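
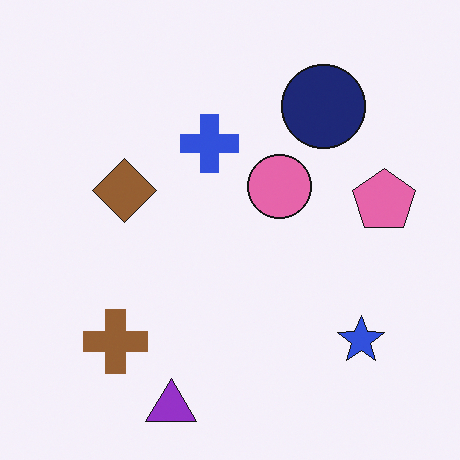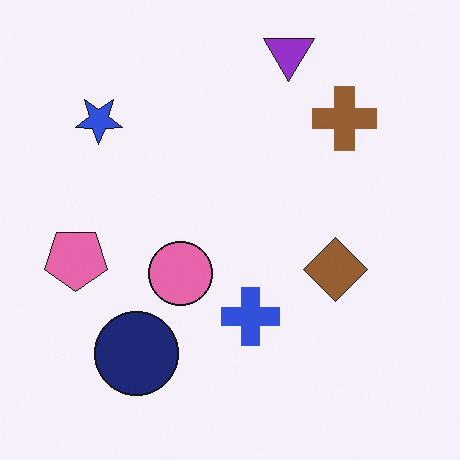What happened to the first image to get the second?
This is the original image rotated 180°.

The purple triangle sits in the bottom of the first image and the top of the second — consistent with a whole-image 180° rotation.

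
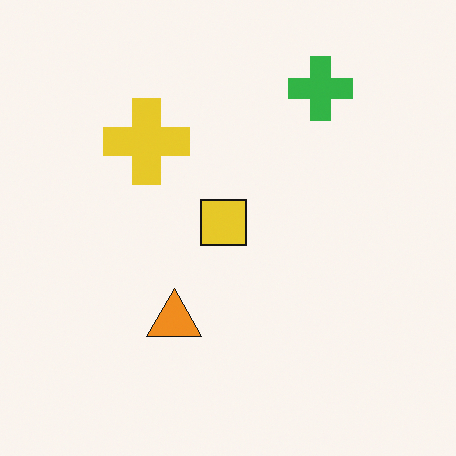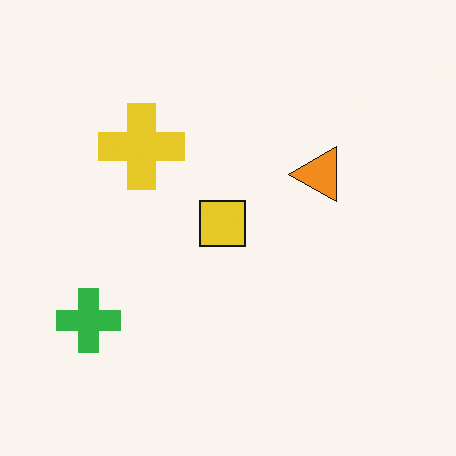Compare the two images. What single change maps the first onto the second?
Transposed (reflected across the top-left ↔ bottom-right diagonal).

Shapes have swapped their row and column positions — what was in the top-right is now in the bottom-left — a diagonal reflection.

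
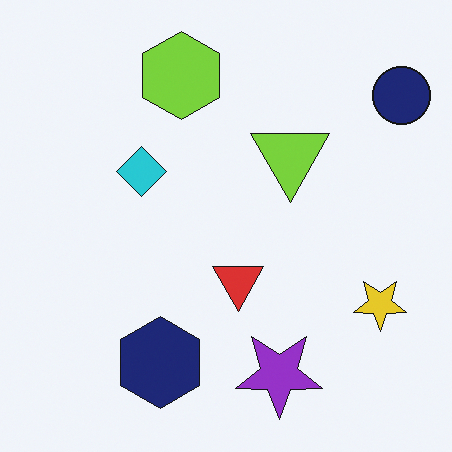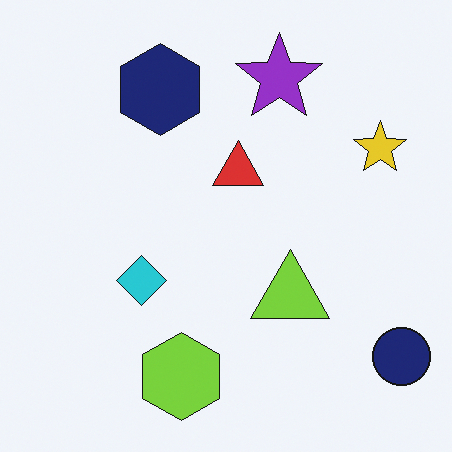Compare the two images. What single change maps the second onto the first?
This is the original image flipped vertically (top ↔ bottom).

The lime hexagon is in the bottom of the second image and the top of the first — shapes on opposite sides of the horizontal midline have swapped in a mirror flip.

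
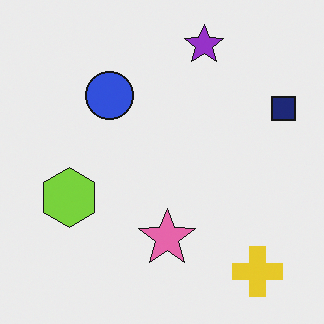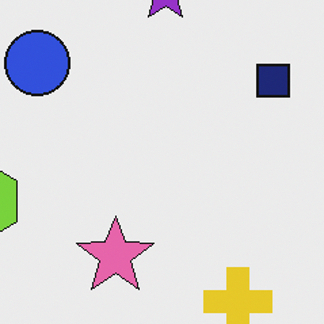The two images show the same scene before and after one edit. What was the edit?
Cropped to a modestly smaller region and rescaled.

The visible shapes are larger and the field of view is narrower; shapes near the original edges may be partly or wholly outside the frame — a crop-and-rescale.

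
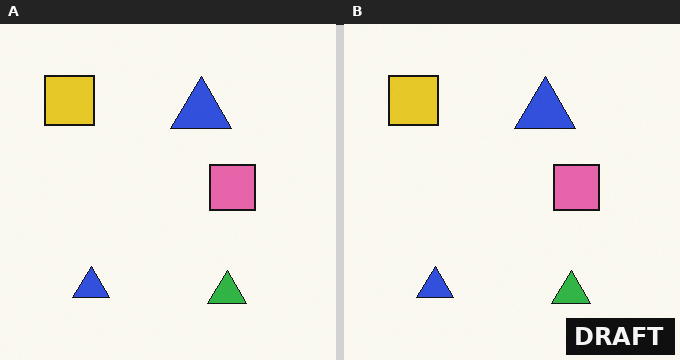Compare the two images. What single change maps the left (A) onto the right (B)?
The transformation is: watermarked with the text "DRAFT" in the lower-right corner.

A dark label reading "DRAFT" appears in the lower-right corner.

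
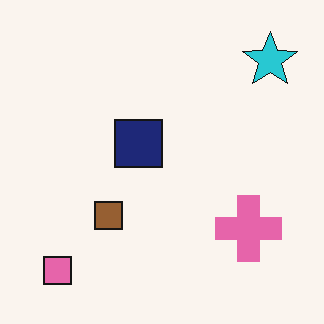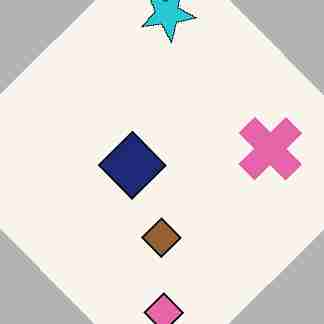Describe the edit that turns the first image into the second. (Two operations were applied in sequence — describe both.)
The second image is the first rotated counter-clockwise by a large amount — several tens of degrees, then degraded with heavy JPEG compression.

Every shape is tilted by the same angle and the image corners show triangular fill wedges — a whole-image rotation by a non-right angle. Blocky 8×8 compression artifacts appear around shape edges and the flat background shows ringing — characteristic JPEG degradation.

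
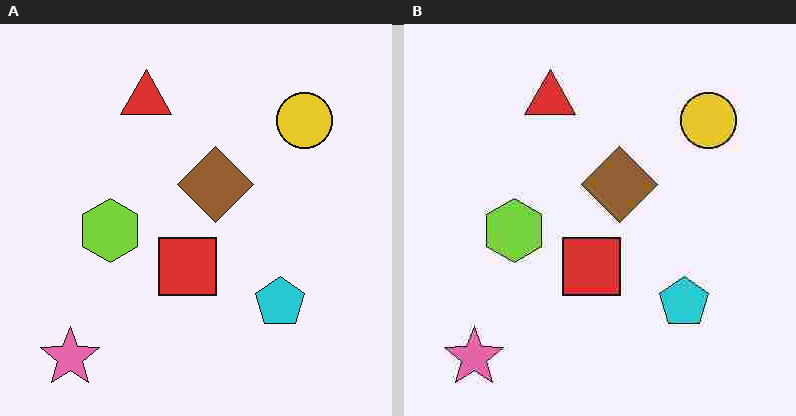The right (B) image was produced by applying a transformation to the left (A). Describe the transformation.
It was degraded with heavy JPEG compression.

Blocky 8×8 compression artifacts appear around shape edges and the flat background shows ringing — characteristic JPEG degradation.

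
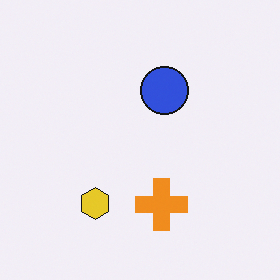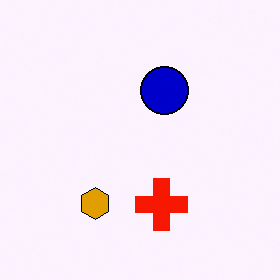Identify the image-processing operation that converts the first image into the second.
The image was given much higher contrast.

Tones are pushed away from mid-grey across the whole image — a global contrast change.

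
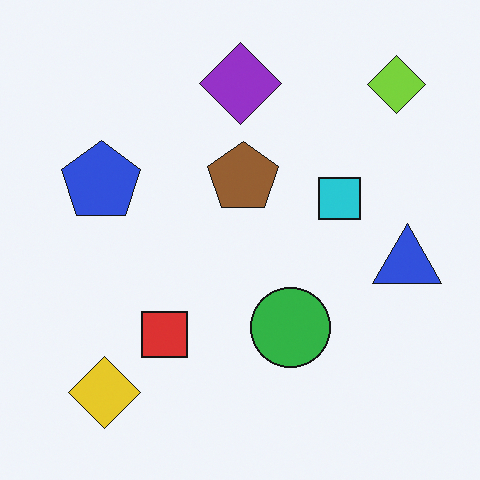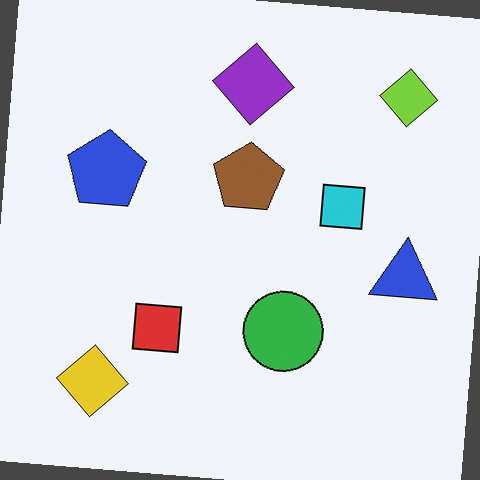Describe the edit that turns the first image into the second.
The transformation is: rotated clockwise by a few degrees.

Every shape is tilted by the same angle and the image corners show triangular fill wedges — a whole-image rotation by a non-right angle.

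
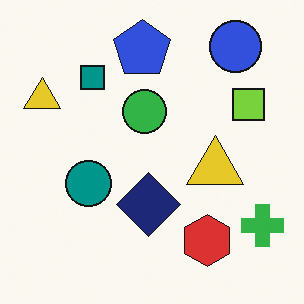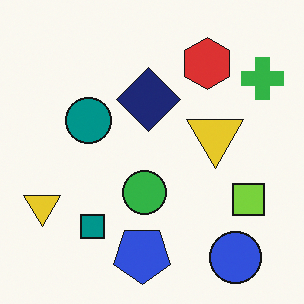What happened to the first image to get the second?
This is the original image flipped vertically (top ↔ bottom).

The blue circle is in the top-right of the first image and the bottom-right of the second — shapes on opposite sides of the horizontal midline have swapped in a mirror flip.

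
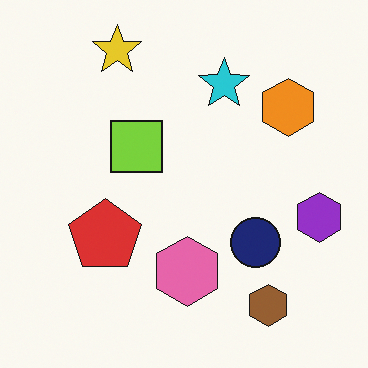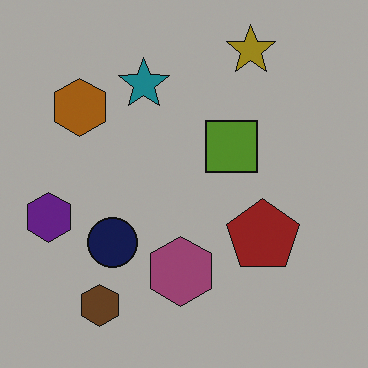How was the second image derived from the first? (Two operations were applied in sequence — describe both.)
The second image is the first darkened a lot, then flipped horizontally (left ↔ right).

Every pixel — background and shapes alike — is uniformly darkened. The purple hexagon is in the right of the first image and the left of the second — shapes on opposite sides of the vertical midline have swapped in a mirror flip.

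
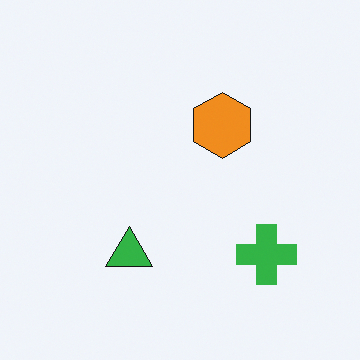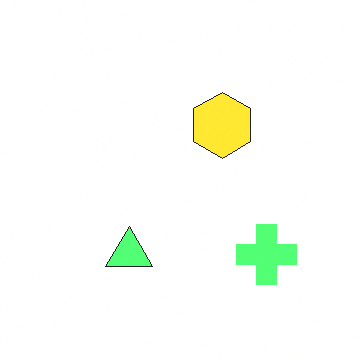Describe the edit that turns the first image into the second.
This is the original image noticeably brightened.

Every pixel — background and shapes alike — is uniformly brightened.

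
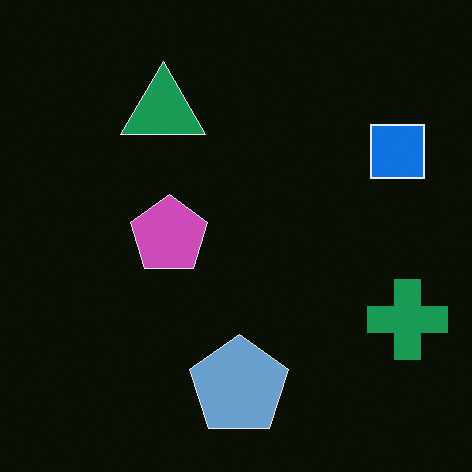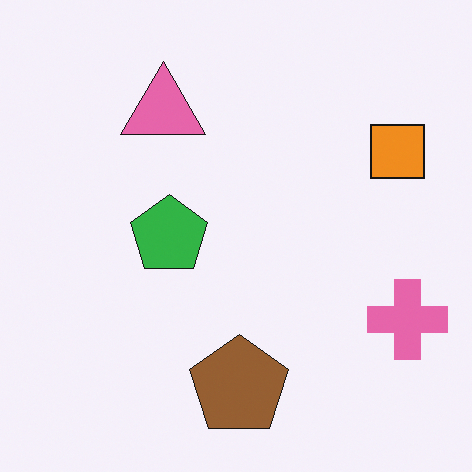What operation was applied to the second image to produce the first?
It was color-inverted (negative).

The light background has become dark and every shape's color is its complement — a photographic negative.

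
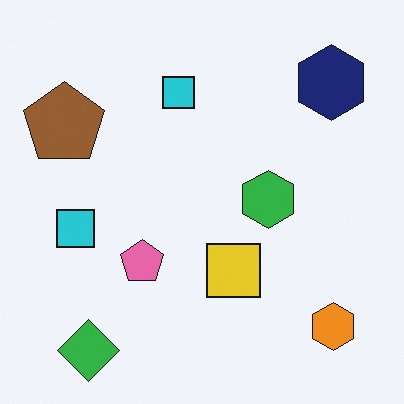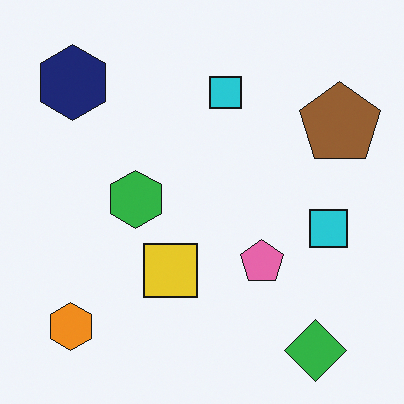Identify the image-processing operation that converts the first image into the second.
This is the original image flipped horizontally (left ↔ right).

The brown pentagon is in the top-left of the first image and the top-right of the second — shapes on opposite sides of the vertical midline have swapped in a mirror flip.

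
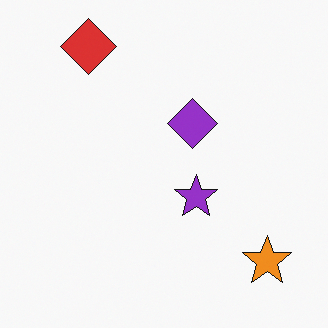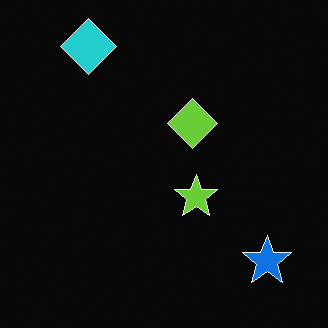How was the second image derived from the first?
Color-inverted (negative).

The light background has become dark and every shape's color is its complement — a photographic negative.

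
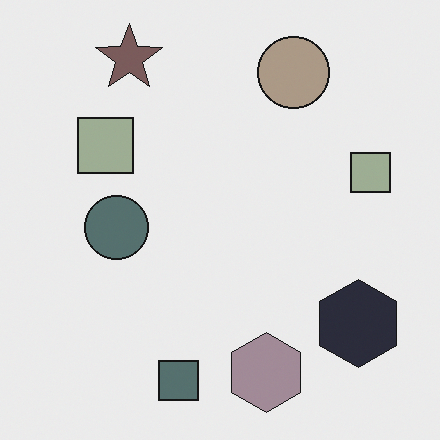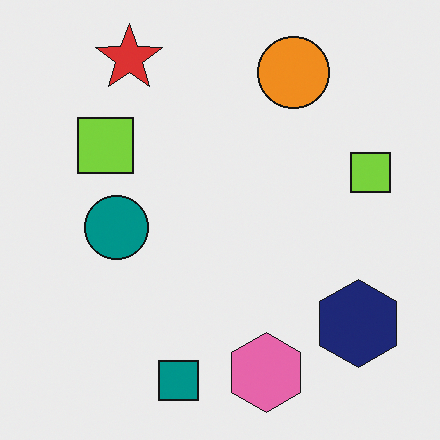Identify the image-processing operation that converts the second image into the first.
Heavily desaturated.

All colors are more muted and greyish — a global saturation change.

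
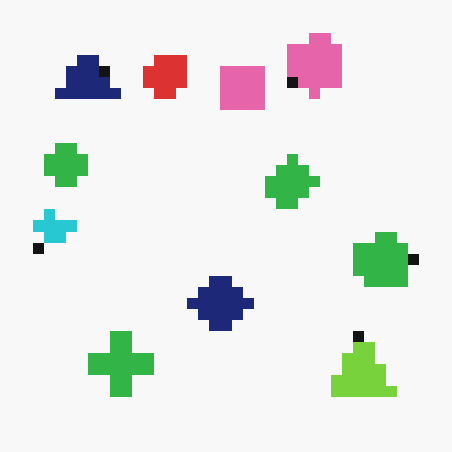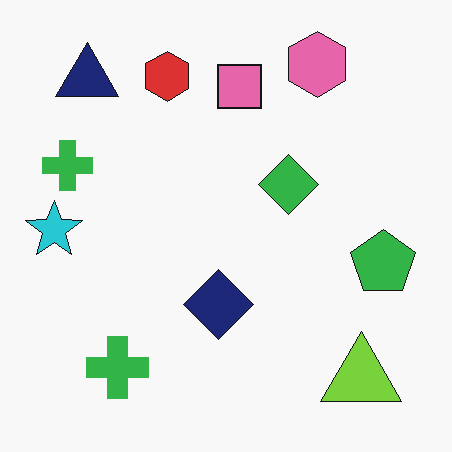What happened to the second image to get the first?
The transformation is: heavily pixelated into large blocks.

Shapes are reduced to large square blocks; fine edges and outlines are lost — a downscale-then-upscale (mosaic) effect.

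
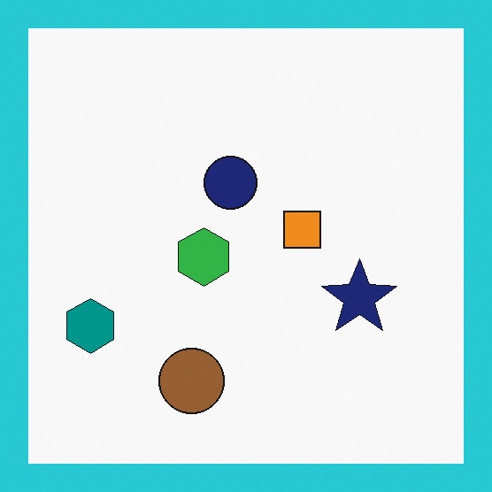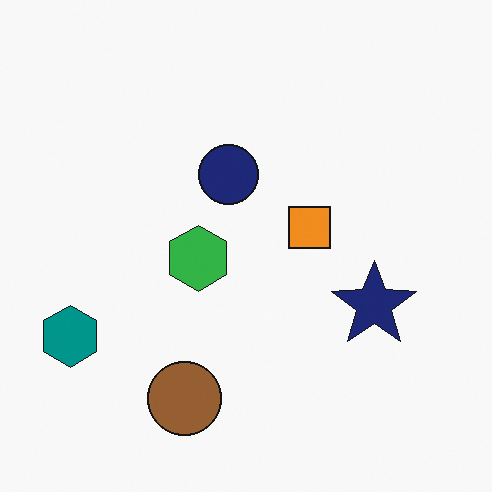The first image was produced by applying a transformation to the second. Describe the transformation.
The first image is the second framed with a cyan border.

A solid cyan frame runs around the edge of the first image, with the content slightly shrunk inside it.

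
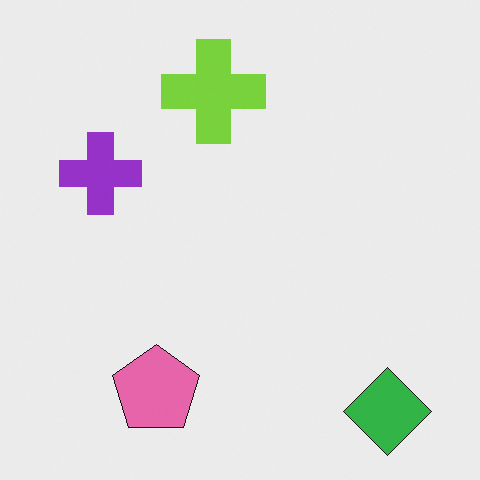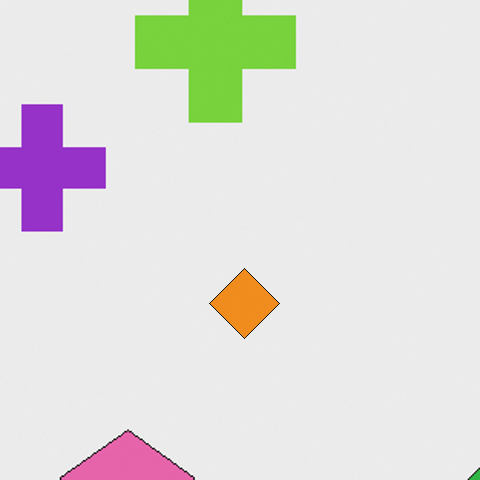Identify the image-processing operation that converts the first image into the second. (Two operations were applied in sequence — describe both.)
It was cropped to a modestly smaller region and rescaled, then overlaid with an additional orange diamond.

The visible shapes are larger and the field of view is narrower; shapes near the original edges may be partly or wholly outside the frame — a crop-and-rescale. An orange diamond appears in the second image that is absent from the first.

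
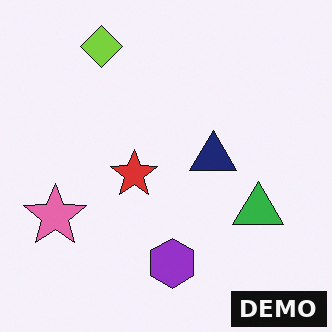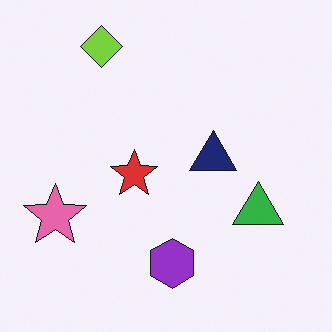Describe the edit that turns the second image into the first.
The image was watermarked with the text "DEMO" in the lower-right corner.

A dark label reading "DEMO" appears in the lower-right corner.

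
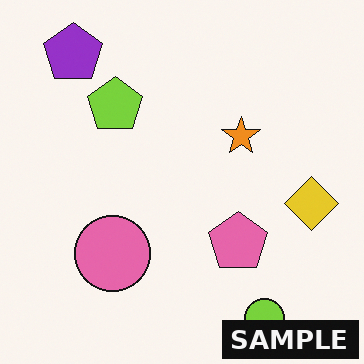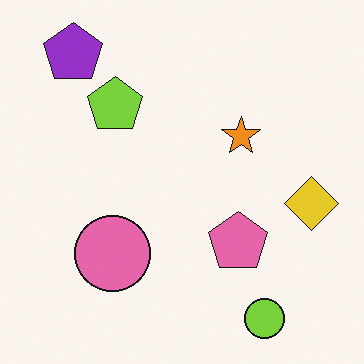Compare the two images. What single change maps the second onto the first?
The first image is the second watermarked with the text "SAMPLE" in the lower-right corner.

A dark label reading "SAMPLE" appears in the lower-right corner.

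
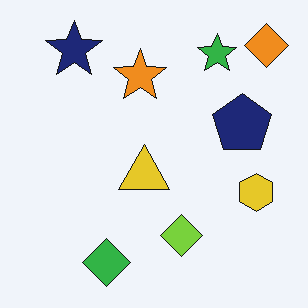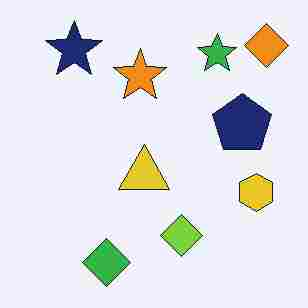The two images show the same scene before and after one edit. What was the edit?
This is the original image degraded with heavy JPEG compression.

Blocky 8×8 compression artifacts appear around shape edges and the flat background shows ringing — characteristic JPEG degradation.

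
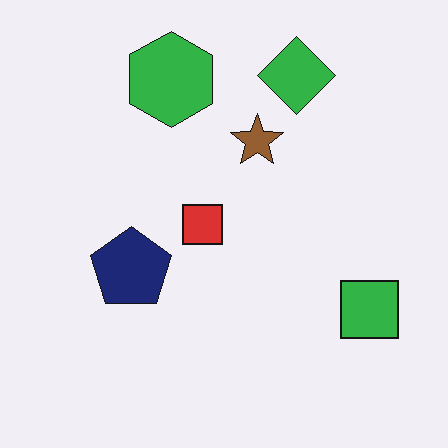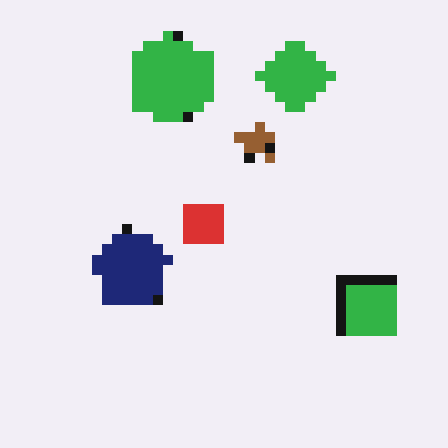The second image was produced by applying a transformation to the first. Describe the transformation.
The image was heavily pixelated into large blocks.

Shapes are reduced to large square blocks; fine edges and outlines are lost — a downscale-then-upscale (mosaic) effect.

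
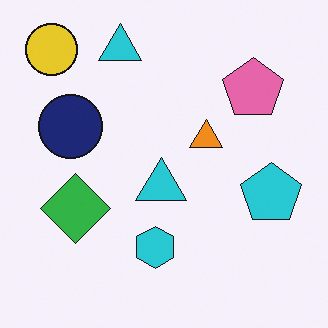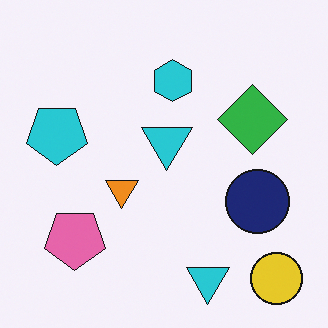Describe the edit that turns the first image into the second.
The transformation is: rotated 180°.

The yellow circle sits in the top-left of the first image and the bottom-right of the second — consistent with a whole-image 180° rotation.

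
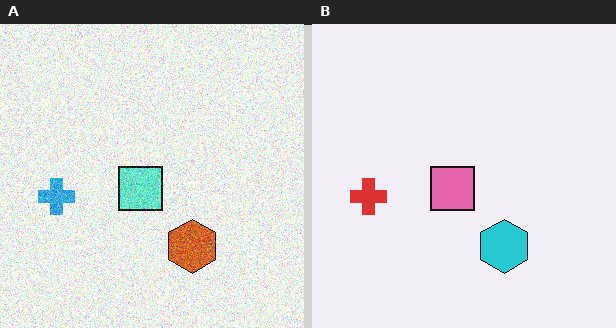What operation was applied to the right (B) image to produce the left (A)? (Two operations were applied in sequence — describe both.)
This is the original image hue-shifted by a large amount, then degraded with heavy additive noise.

Every shape's color has rotated by the same amount around the hue wheel — a uniform hue shift. Random speckle covers the whole image, including the flat background.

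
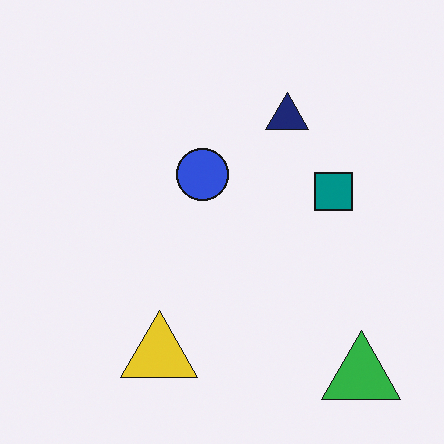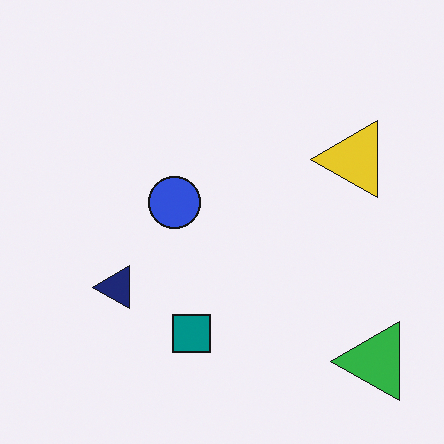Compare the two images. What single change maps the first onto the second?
This is the original image transposed (reflected across the top-left ↔ bottom-right diagonal).

Shapes have swapped their row and column positions — what was in the top-right is now in the bottom-left — a diagonal reflection.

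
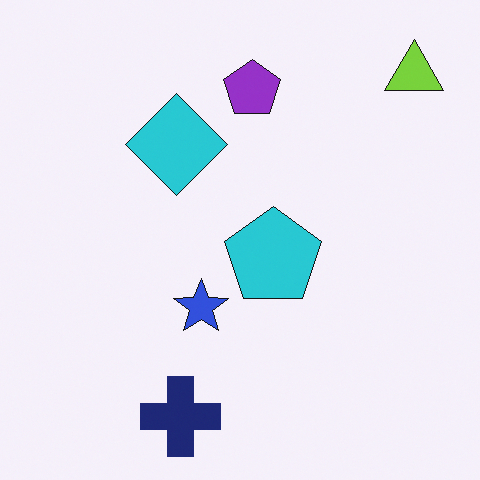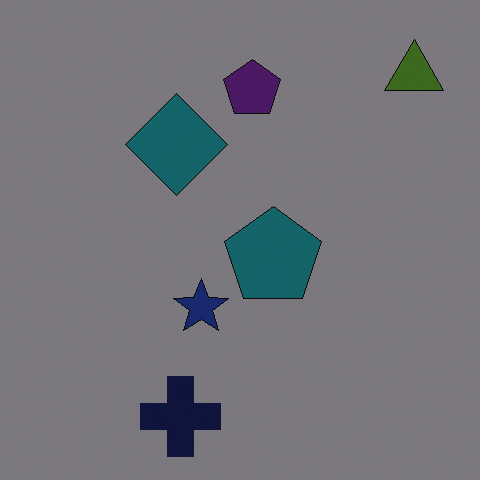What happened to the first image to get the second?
The image was substantially darkened.

Every pixel — background and shapes alike — is uniformly darkened.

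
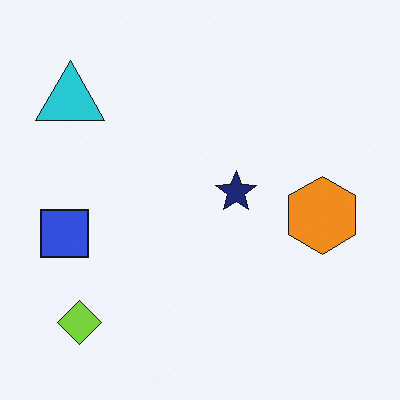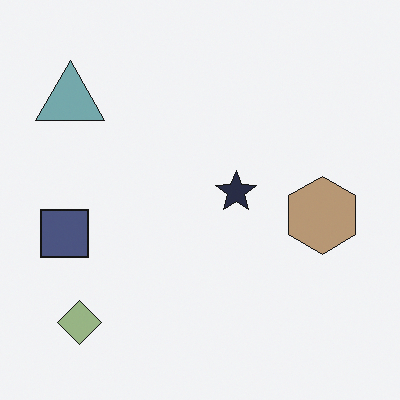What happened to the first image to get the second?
This is the original image heavily desaturated.

All colors are more muted and greyish — a global saturation change.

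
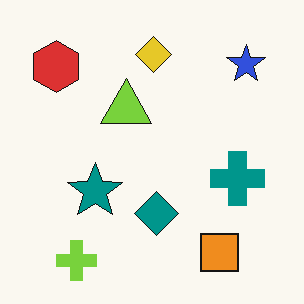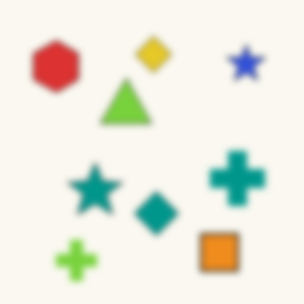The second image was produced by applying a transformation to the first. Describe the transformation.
The second image is the first noticeably gaussian-blurred.

Shape edges and outlines are uniformly softened across the whole image.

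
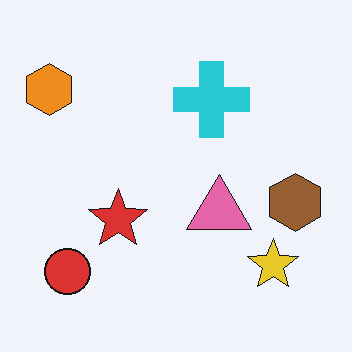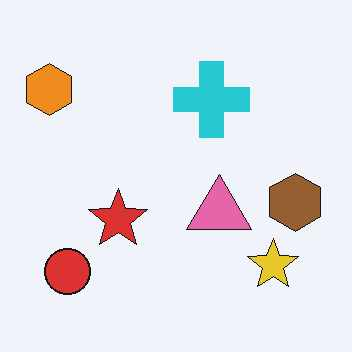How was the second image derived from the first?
This is the original image given moderate JPEG compression.

Blocky 8×8 compression artifacts appear around shape edges and the flat background shows ringing — characteristic JPEG degradation.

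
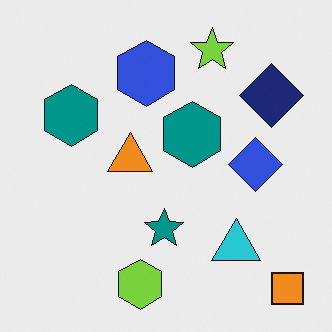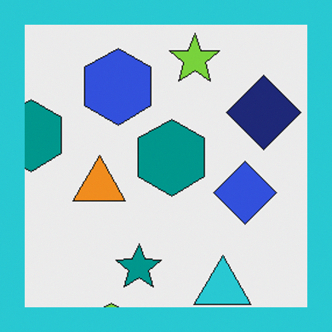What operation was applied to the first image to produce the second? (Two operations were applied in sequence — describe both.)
It was cropped slightly and scaled back up, then framed with a cyan border.

The visible shapes are larger and the field of view is narrower; shapes near the original edges may be partly or wholly outside the frame — a crop-and-rescale. A solid cyan frame runs around the edge of the second image, with the content slightly shrunk inside it.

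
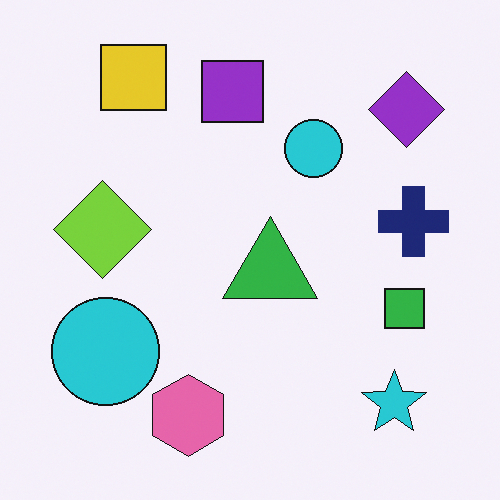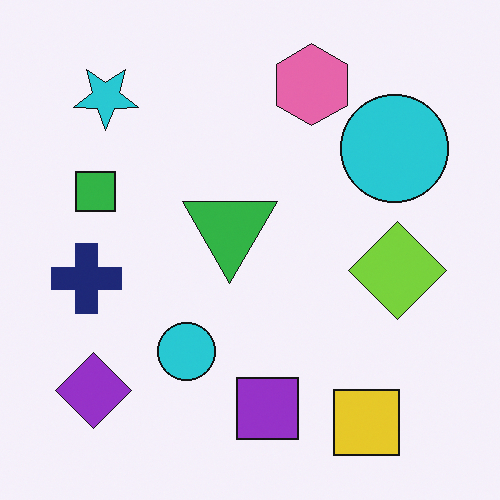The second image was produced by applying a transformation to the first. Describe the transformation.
The image was rotated 180°.

The purple diamond sits in the top-right of the first image and the bottom-left of the second — consistent with a whole-image 180° rotation.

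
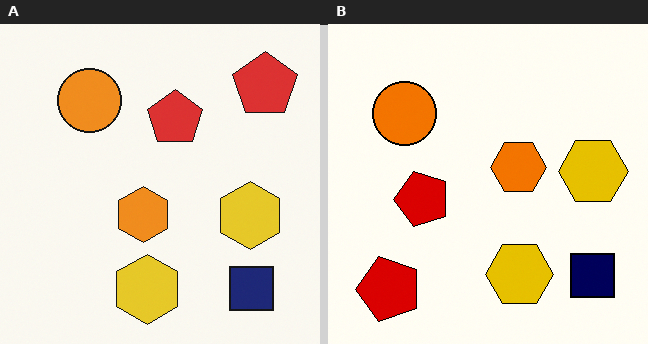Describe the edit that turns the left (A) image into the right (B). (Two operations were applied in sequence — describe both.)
The transformation is: given slightly increased contrast, then transposed (reflected across the top-left ↔ bottom-right diagonal).

Tones are pushed away from mid-grey across the whole image — a global contrast change. Shapes have swapped their row and column positions — what was in the top-right is now in the bottom-left — a diagonal reflection.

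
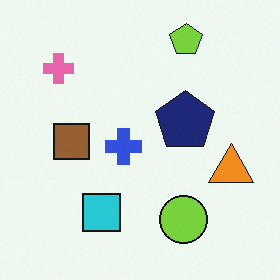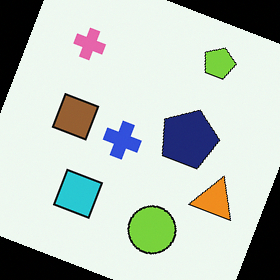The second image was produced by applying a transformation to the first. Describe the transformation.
The second image is the first rotated clockwise by a clearly visible amount.

Every shape is tilted by the same angle and the image corners show triangular fill wedges — a whole-image rotation by a non-right angle.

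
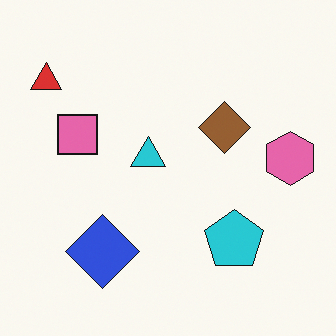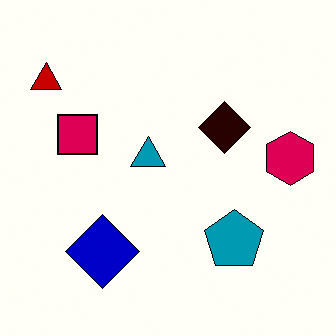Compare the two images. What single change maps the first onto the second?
Boosted in contrast.

Tones are pushed away from mid-grey across the whole image — a global contrast change.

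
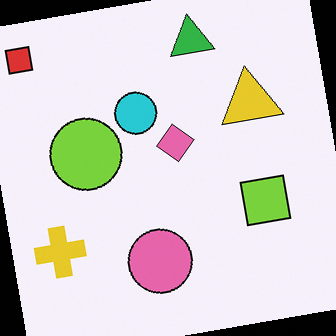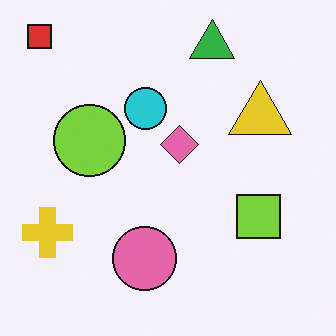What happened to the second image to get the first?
This is the original image rotated counter-clockwise by a slight angle.

Every shape is tilted by the same angle and the image corners show triangular fill wedges — a whole-image rotation by a non-right angle.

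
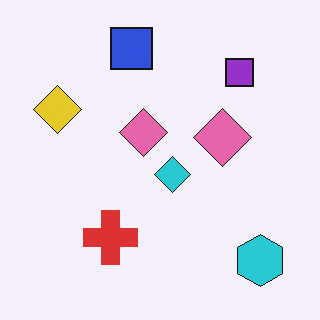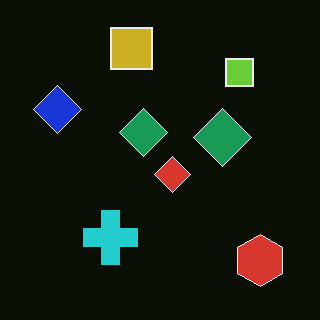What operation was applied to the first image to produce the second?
The second image is the first color-inverted (negative).

The light background has become dark and every shape's color is its complement — a photographic negative.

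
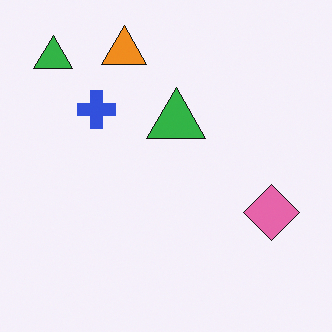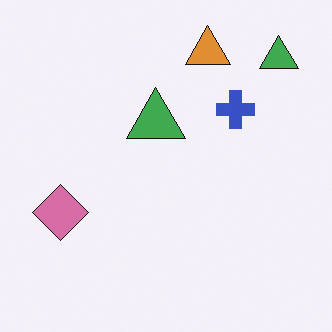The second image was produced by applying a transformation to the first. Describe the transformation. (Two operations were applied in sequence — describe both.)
The transformation is: flipped horizontally (left ↔ right), then slightly desaturated.

The pink diamond is in the right of the first image and the left of the second — shapes on opposite sides of the vertical midline have swapped in a mirror flip. All colors are more muted and greyish — a global saturation change.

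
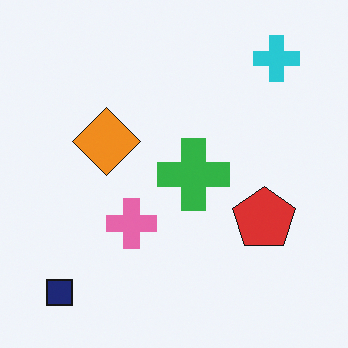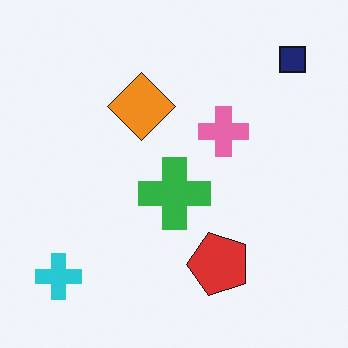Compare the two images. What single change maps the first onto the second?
The transformation is: transposed (reflected across the top-left ↔ bottom-right diagonal).

Shapes have swapped their row and column positions — what was in the top-right is now in the bottom-left — a diagonal reflection.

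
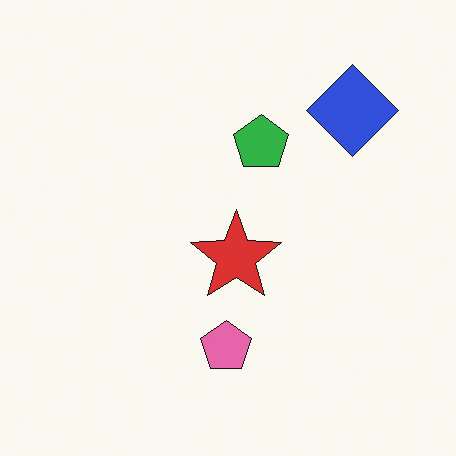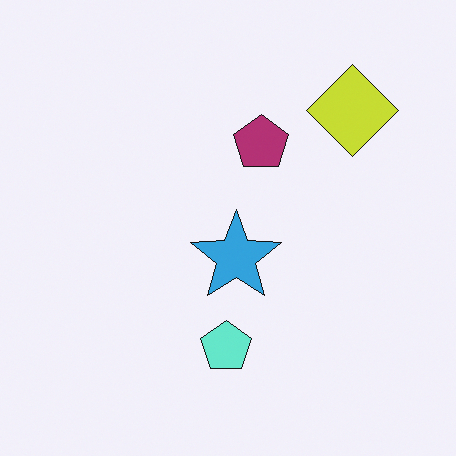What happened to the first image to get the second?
This is the original image hue-shifted through roughly half the color wheel.

Every shape's color has rotated by the same amount around the hue wheel — a uniform hue shift.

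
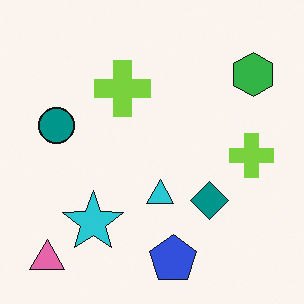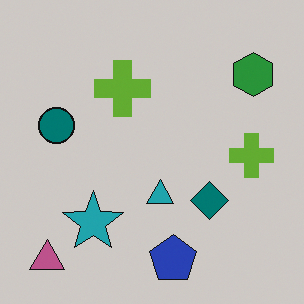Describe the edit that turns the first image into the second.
The image was slightly darkened.

Every pixel — background and shapes alike — is uniformly darkened.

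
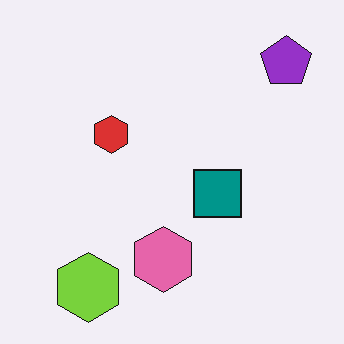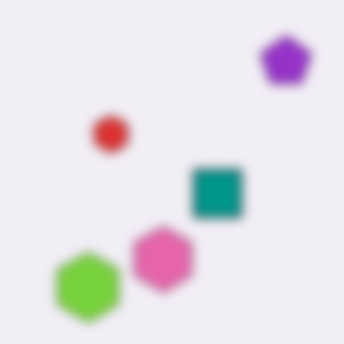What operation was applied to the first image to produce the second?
The image was heavily blurred.

Shape edges and outlines are uniformly softened across the whole image.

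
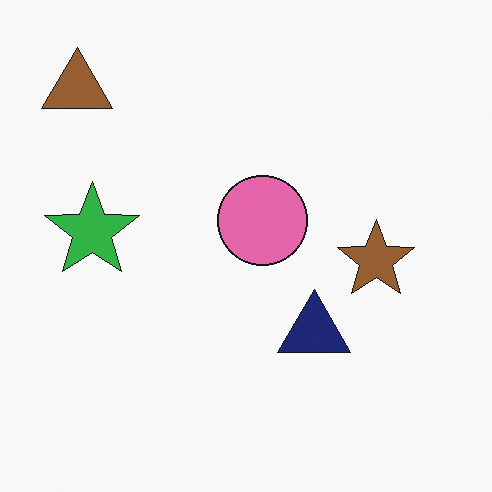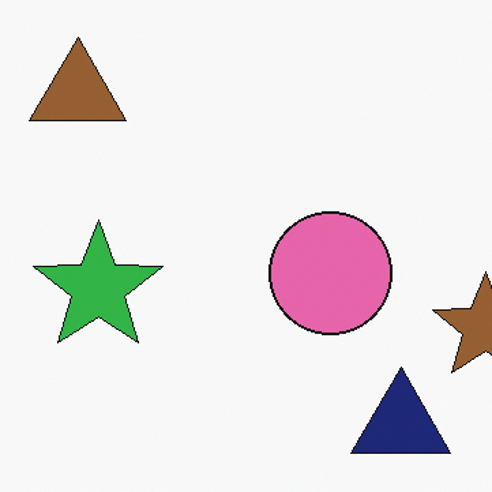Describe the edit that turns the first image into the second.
The transformation is: cropped to a modestly smaller region and rescaled.

The visible shapes are larger and the field of view is narrower; shapes near the original edges may be partly or wholly outside the frame — a crop-and-rescale.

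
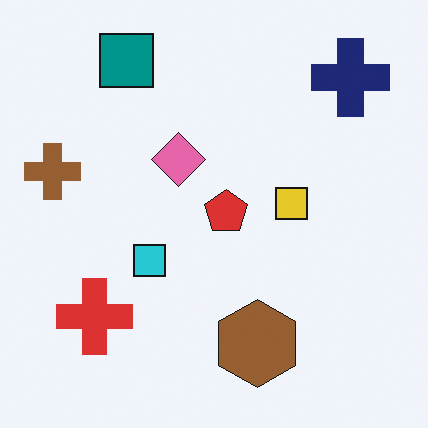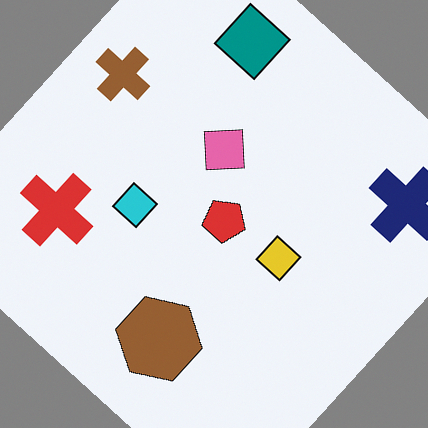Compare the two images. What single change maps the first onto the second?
The transformation is: rotated clockwise by a large amount — several tens of degrees.

Every shape is tilted by the same angle and the image corners show triangular fill wedges — a whole-image rotation by a non-right angle.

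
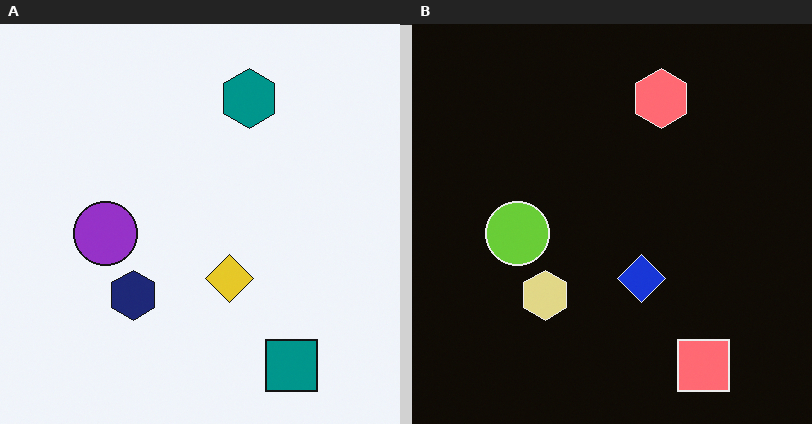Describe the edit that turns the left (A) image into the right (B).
The right (B) image is the left (A) color-inverted (negative).

The light background has become dark and every shape's color is its complement — a photographic negative.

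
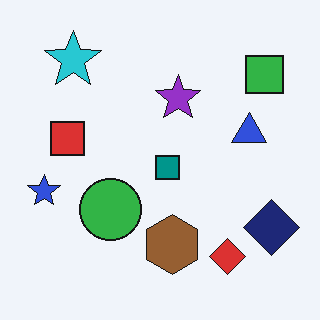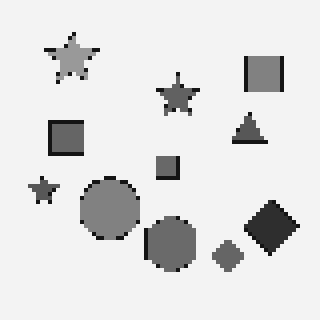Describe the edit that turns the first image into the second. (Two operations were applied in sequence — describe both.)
Lightly pixelated (a mild mosaic effect), then converted to grayscale.

Shapes are reduced to large square blocks; fine edges and outlines are lost — a downscale-then-upscale (mosaic) effect. All color is removed — every shape is now a shade of grey.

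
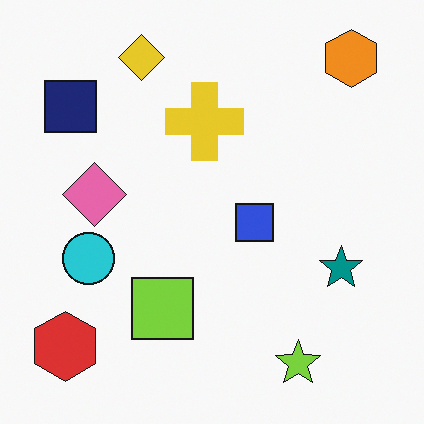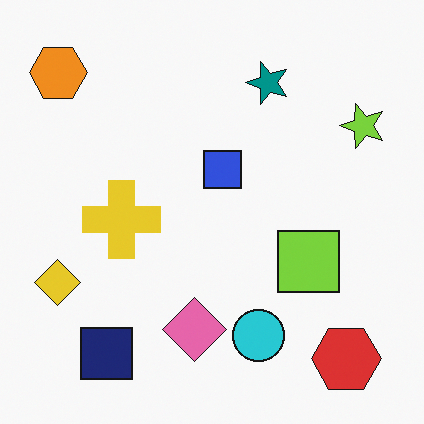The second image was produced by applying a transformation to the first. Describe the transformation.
The second image is the first rotated 90° counter-clockwise.

The orange hexagon sits in the top-right of the first image and the top-left of the second — consistent with a whole-image 90° counter-clockwise rotation.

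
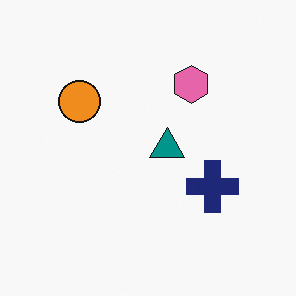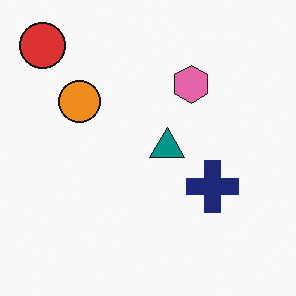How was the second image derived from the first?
Overlaid with an additional red circle.

A red circle appears in the second image that is absent from the first.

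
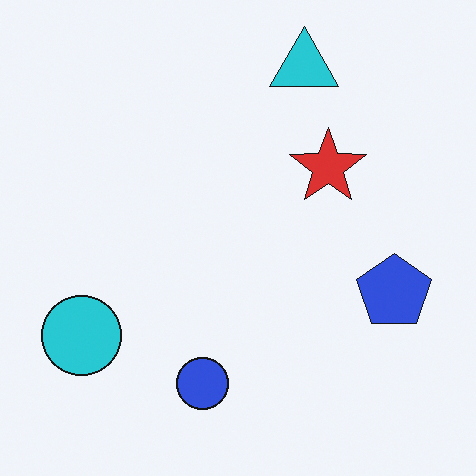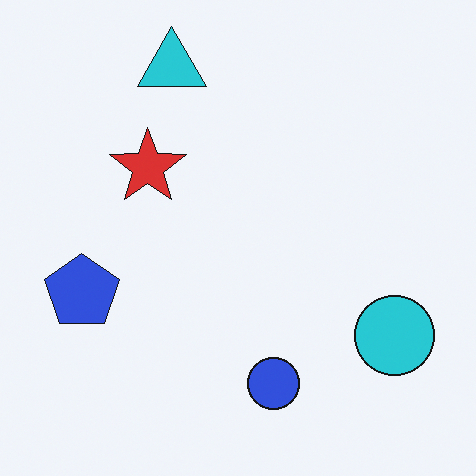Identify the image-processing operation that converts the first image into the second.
The transformation is: flipped horizontally (left ↔ right).

The cyan circle is in the bottom-left of the first image and the bottom-right of the second — shapes on opposite sides of the vertical midline have swapped in a mirror flip.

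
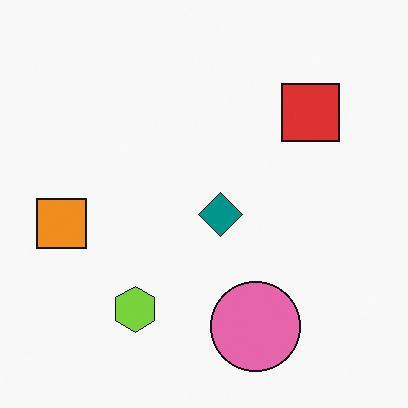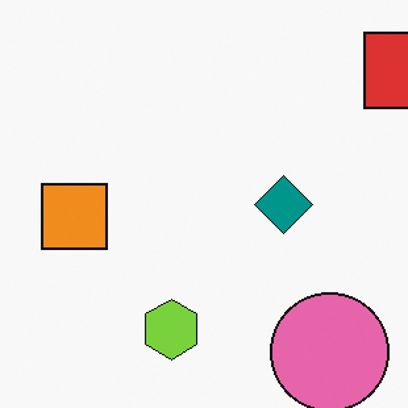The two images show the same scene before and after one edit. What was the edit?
This is the original image cropped to a modestly smaller region and rescaled.

The visible shapes are larger and the field of view is narrower; shapes near the original edges may be partly or wholly outside the frame — a crop-and-rescale.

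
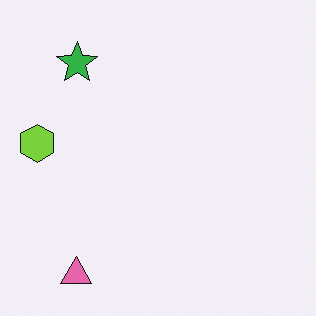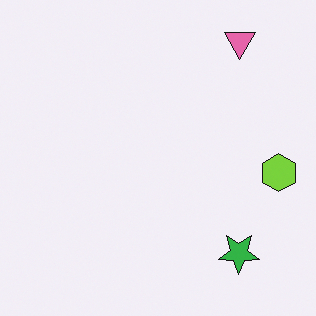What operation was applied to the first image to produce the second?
The second image is the first rotated 180°.

The pink triangle sits in the bottom-left of the first image and the top-right of the second — consistent with a whole-image 180° rotation.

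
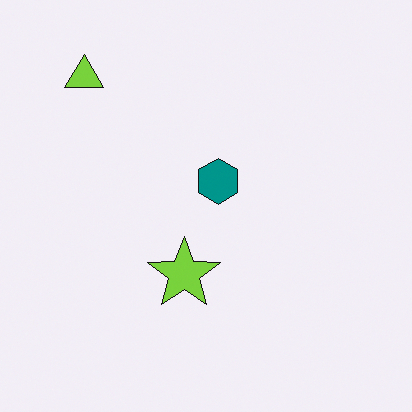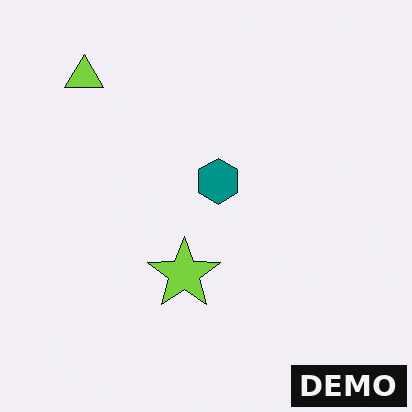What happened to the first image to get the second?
The second image is the first watermarked with the text "DEMO" in the lower-right corner.

A dark label reading "DEMO" appears in the lower-right corner.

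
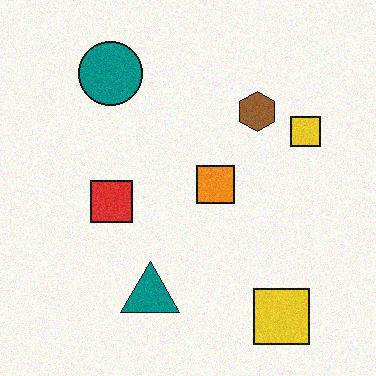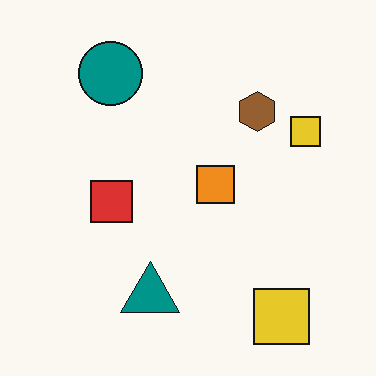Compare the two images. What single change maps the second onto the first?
The transformation is: degraded with light additive noise.

Random speckle covers the whole image, including the flat background.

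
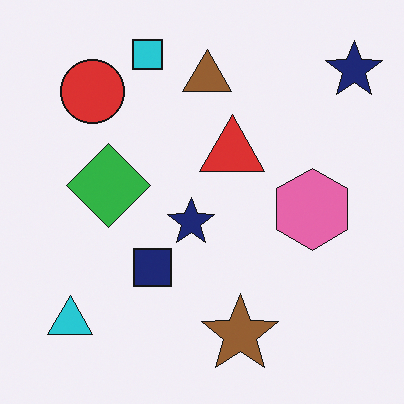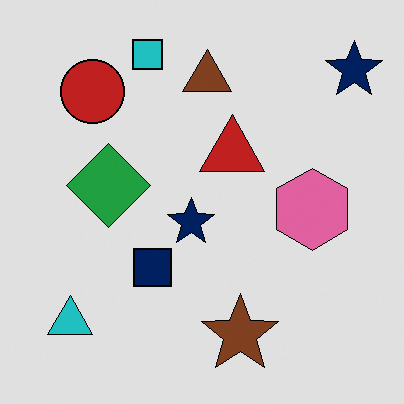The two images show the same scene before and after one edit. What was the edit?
It was moderately posterized.

Each flat color has snapped to a coarser quantized level — most visibly, the near-white background has dropped to a flat grey.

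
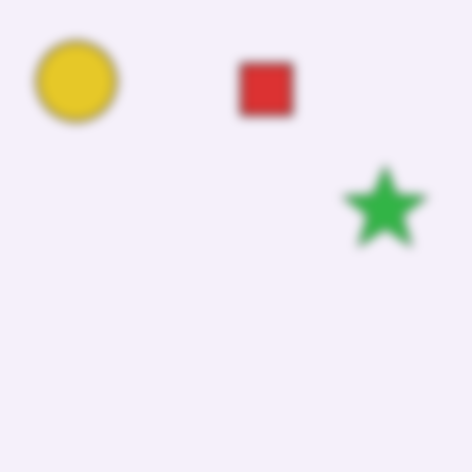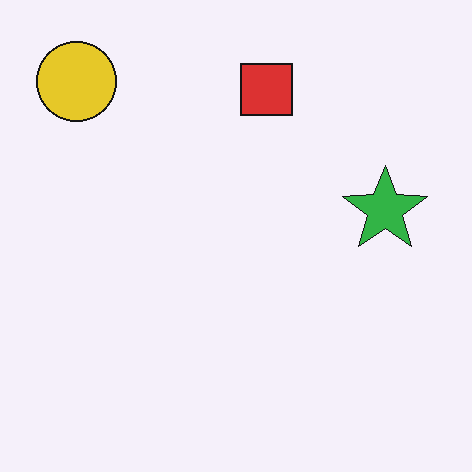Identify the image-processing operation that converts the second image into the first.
The first image is the second strongly gaussian-blurred.

Shape edges and outlines are uniformly softened across the whole image.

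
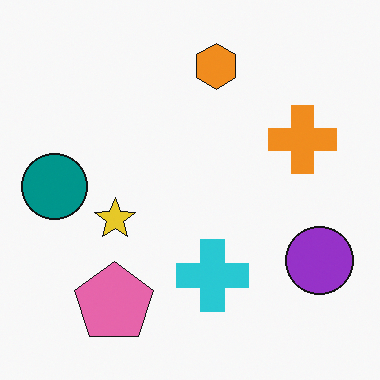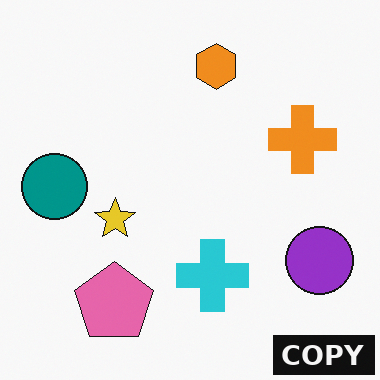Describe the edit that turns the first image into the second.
Watermarked with the text "COPY" in the lower-right corner.

A dark label reading "COPY" appears in the lower-right corner.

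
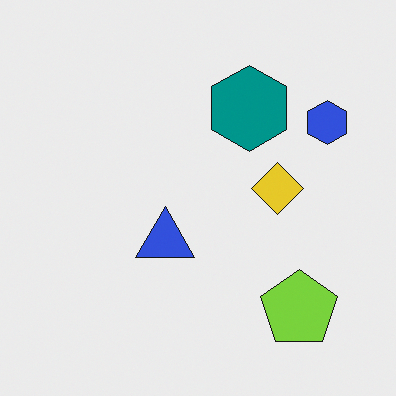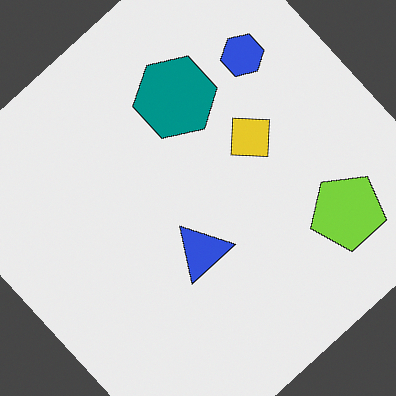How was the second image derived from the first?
The image was rotated counter-clockwise by a large amount — several tens of degrees.

Every shape is tilted by the same angle and the image corners show triangular fill wedges — a whole-image rotation by a non-right angle.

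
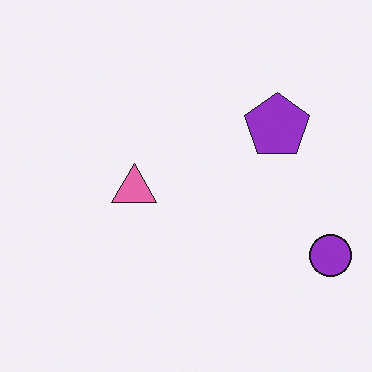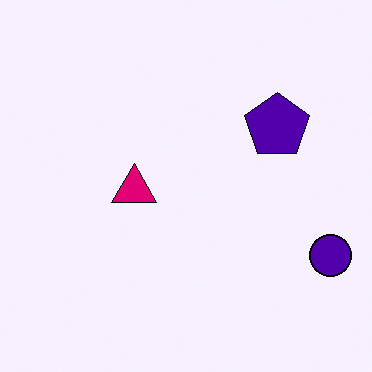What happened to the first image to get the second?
The second image is the first boosted in contrast.

Tones are pushed away from mid-grey across the whole image — a global contrast change.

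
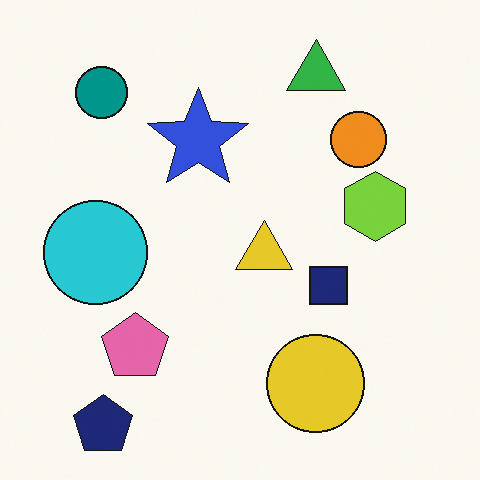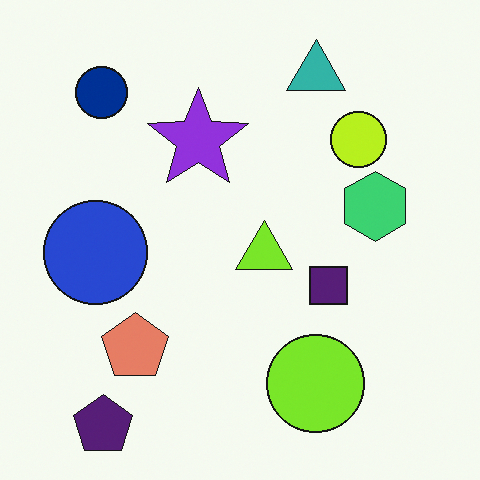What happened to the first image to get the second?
The transformation is: hue-shifted slightly.

Every shape's color has rotated by the same amount around the hue wheel — a uniform hue shift.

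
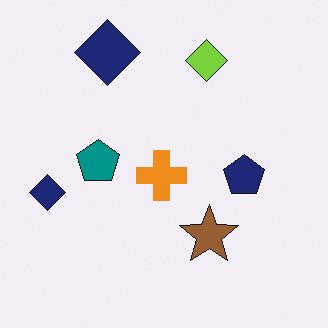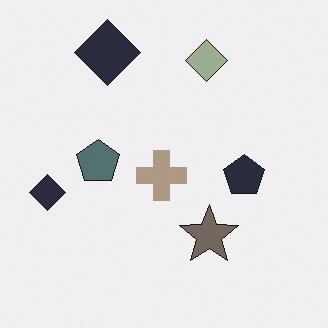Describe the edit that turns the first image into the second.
The image was heavily desaturated.

All colors are more muted and greyish — a global saturation change.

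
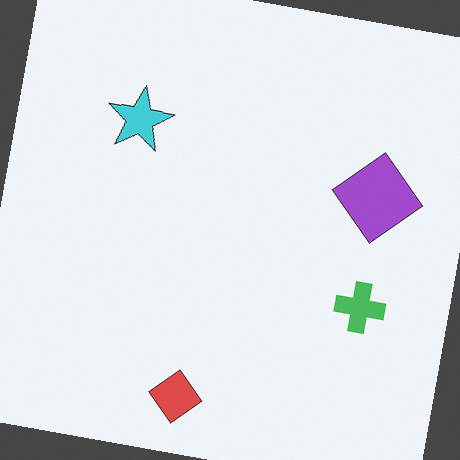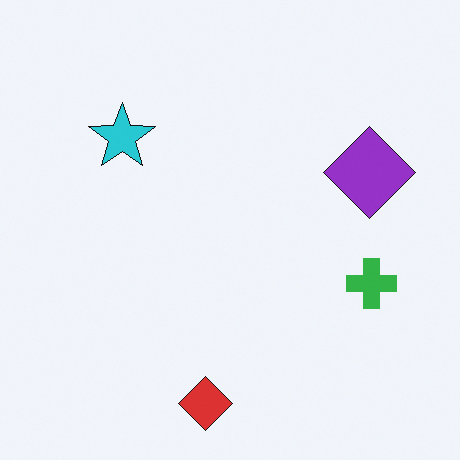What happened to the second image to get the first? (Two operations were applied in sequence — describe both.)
It was given slightly reduced contrast, then rotated clockwise by a slight angle.

Tones are pushed toward mid-grey across the whole image — a global contrast change. Every shape is tilted by the same angle and the image corners show triangular fill wedges — a whole-image rotation by a non-right angle.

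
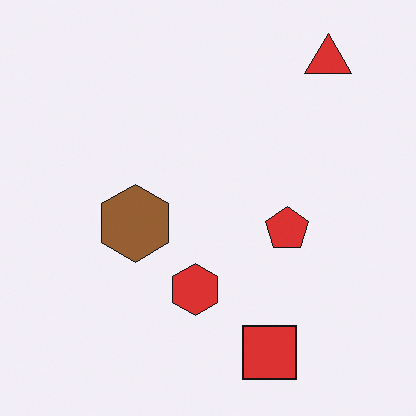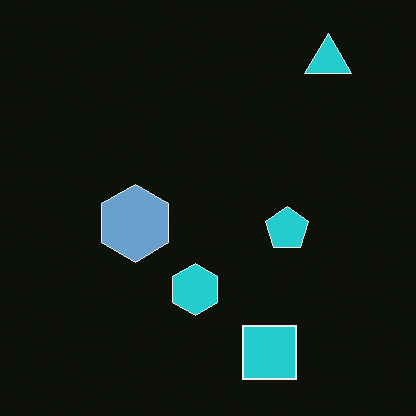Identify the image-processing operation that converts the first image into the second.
This is the original image color-inverted (negative).

The light background has become dark and every shape's color is its complement — a photographic negative.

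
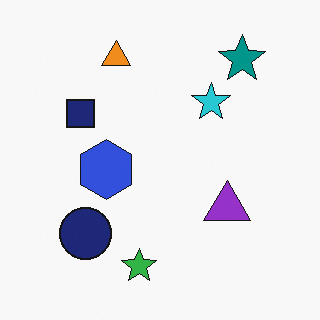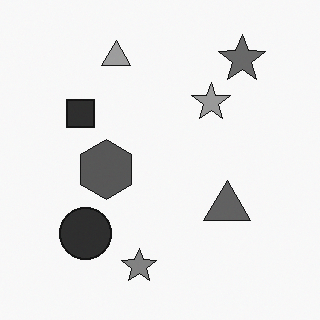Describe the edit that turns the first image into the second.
This is the original image converted to grayscale.

All color is removed — every shape is now a shade of grey.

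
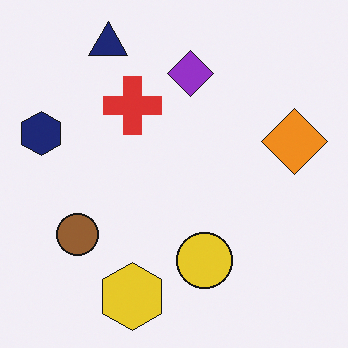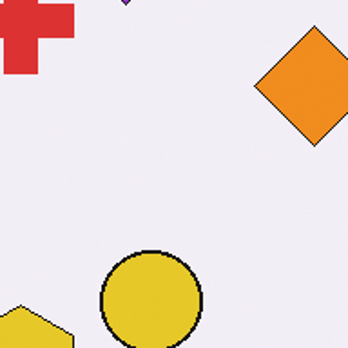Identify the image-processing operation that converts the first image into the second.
The second image is the first cropped tightly and scaled back up.

The visible shapes are larger and the field of view is narrower; shapes near the original edges may be partly or wholly outside the frame — a crop-and-rescale.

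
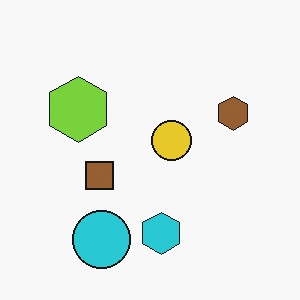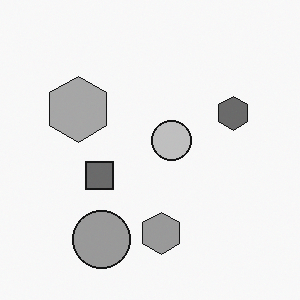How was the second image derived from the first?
The image was converted to grayscale.

All color is removed — every shape is now a shade of grey.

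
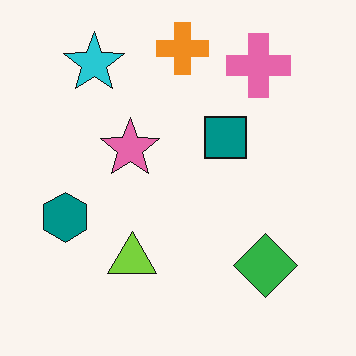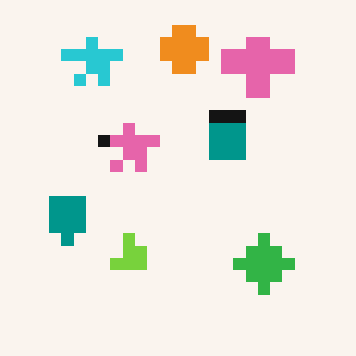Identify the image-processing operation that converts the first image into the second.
The image was heavily pixelated into large blocks.

Shapes are reduced to large square blocks; fine edges and outlines are lost — a downscale-then-upscale (mosaic) effect.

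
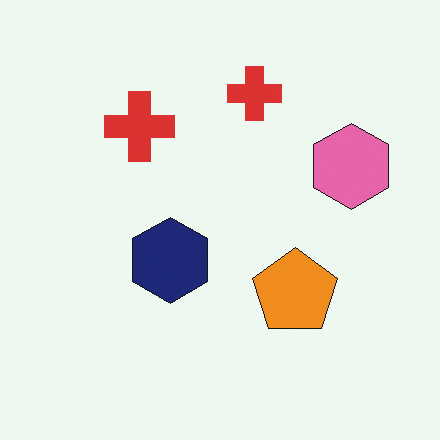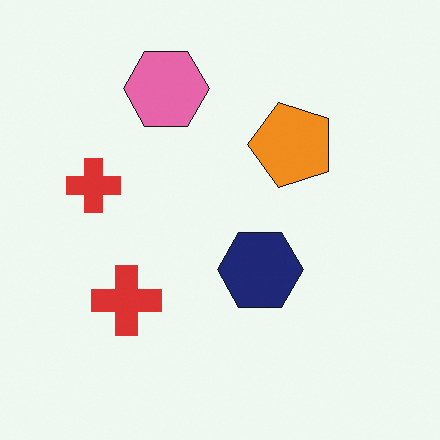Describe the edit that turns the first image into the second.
The image was rotated 90° counter-clockwise.

The pink hexagon sits in the right of the first image and the top of the second — consistent with a whole-image 90° counter-clockwise rotation.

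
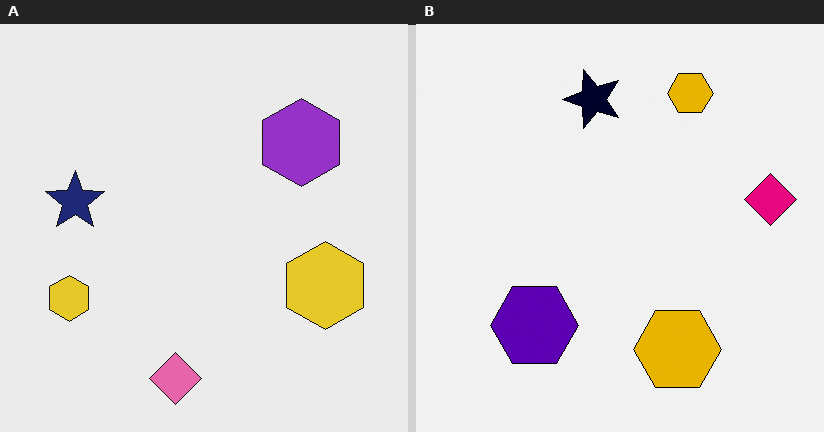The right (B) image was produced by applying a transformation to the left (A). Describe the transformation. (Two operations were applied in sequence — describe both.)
Transposed (reflected across the top-left ↔ bottom-right diagonal), then given much higher contrast.

Shapes have swapped their row and column positions — what was in the top-right is now in the bottom-left — a diagonal reflection. Tones are pushed away from mid-grey across the whole image — a global contrast change.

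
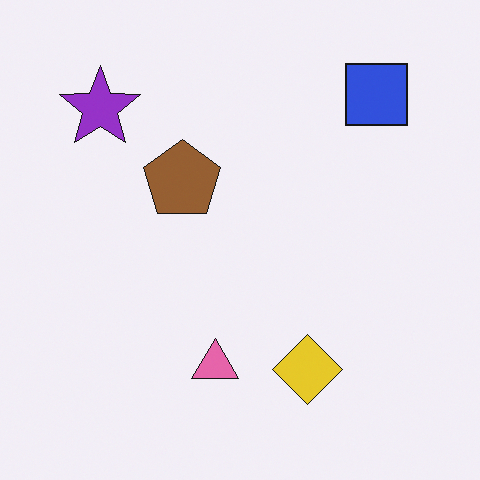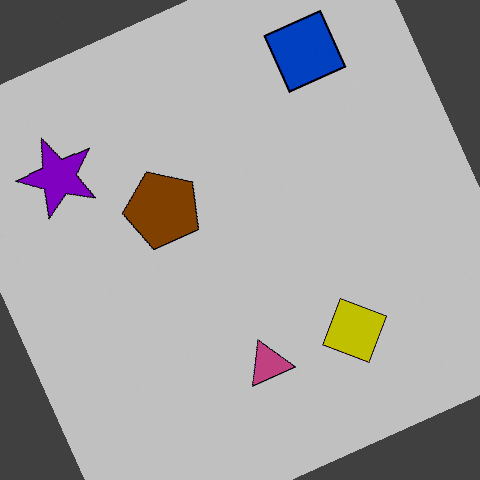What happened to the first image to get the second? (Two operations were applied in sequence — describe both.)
This is the original image rotated counter-clockwise by a clearly visible amount, then heavily posterized to just a handful of flat colors.

Every shape is tilted by the same angle and the image corners show triangular fill wedges — a whole-image rotation by a non-right angle. Each flat color has snapped to a coarser quantized level — most visibly, the near-white background has dropped to a flat grey.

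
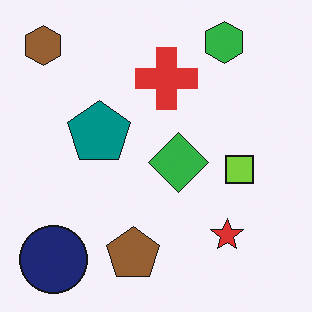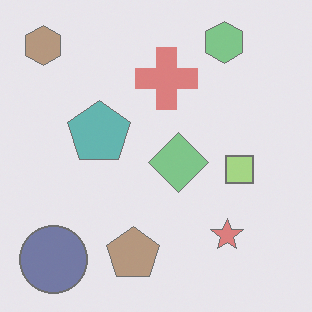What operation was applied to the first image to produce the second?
The transformation is: washed out (contrast reduced).

Tones are pushed toward mid-grey across the whole image — a global contrast change.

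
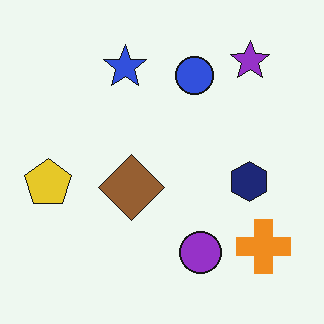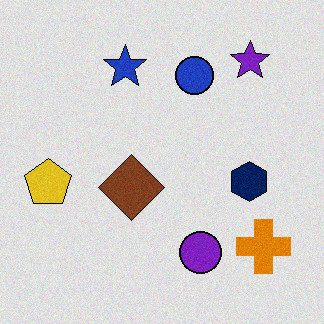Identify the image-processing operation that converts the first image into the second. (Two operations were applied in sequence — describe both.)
This is the original image posterized to a reduced palette, then degraded with light additive noise.

Each flat color has snapped to a coarser quantized level — most visibly, the near-white background has dropped to a flat grey. Random speckle covers the whole image, including the flat background.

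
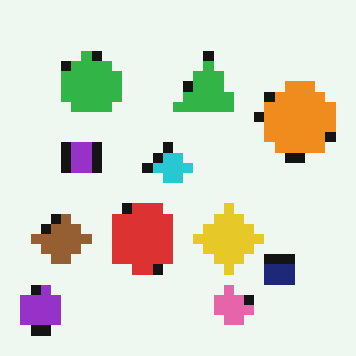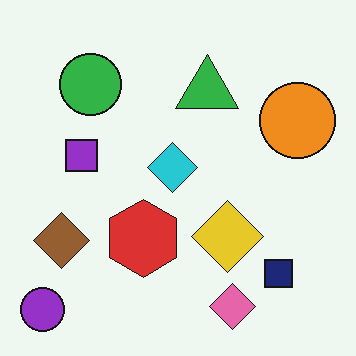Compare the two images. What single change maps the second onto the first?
Coarsely pixelated.

Shapes are reduced to large square blocks; fine edges and outlines are lost — a downscale-then-upscale (mosaic) effect.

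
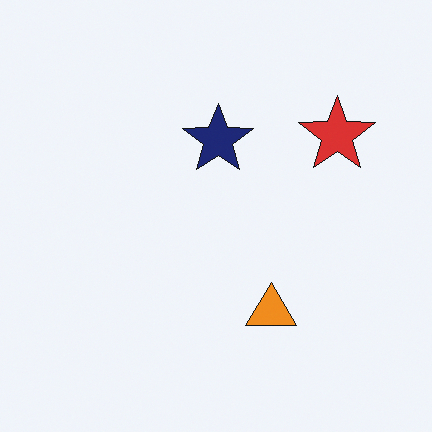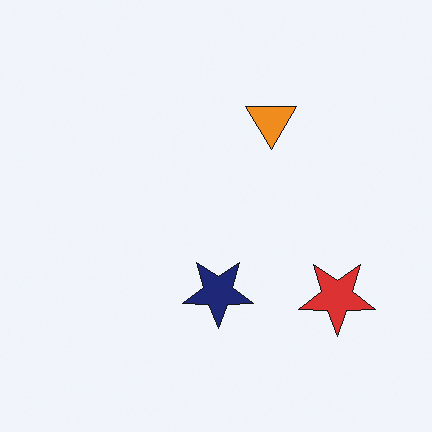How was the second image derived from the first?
The image was flipped vertically (top ↔ bottom).

The orange triangle is in the bottom of the first image and the top of the second — shapes on opposite sides of the horizontal midline have swapped in a mirror flip.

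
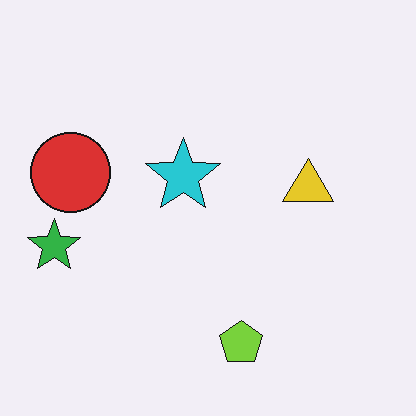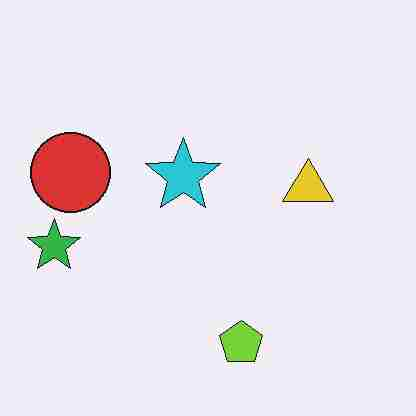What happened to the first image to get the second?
Degraded with heavy JPEG compression.

Blocky 8×8 compression artifacts appear around shape edges and the flat background shows ringing — characteristic JPEG degradation.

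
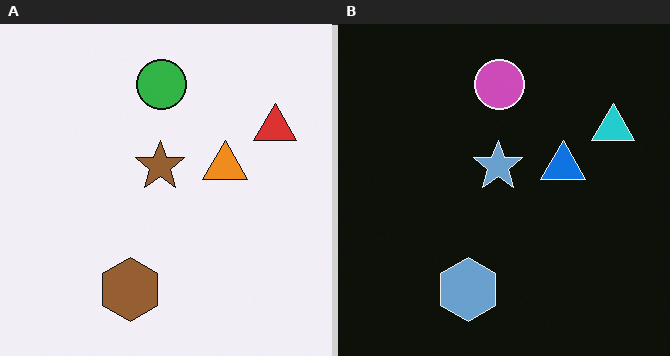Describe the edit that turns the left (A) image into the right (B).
The right (B) image is the left (A) color-inverted (negative).

The light background has become dark and every shape's color is its complement — a photographic negative.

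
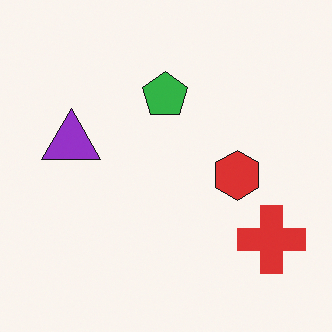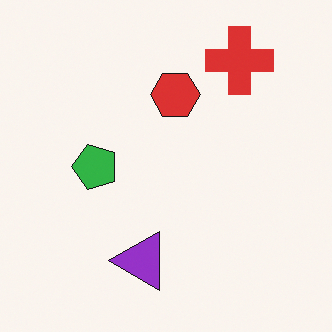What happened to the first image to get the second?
The transformation is: rotated 90° counter-clockwise.

The red cross sits in the bottom-right of the first image and the top-right of the second — consistent with a whole-image 90° counter-clockwise rotation.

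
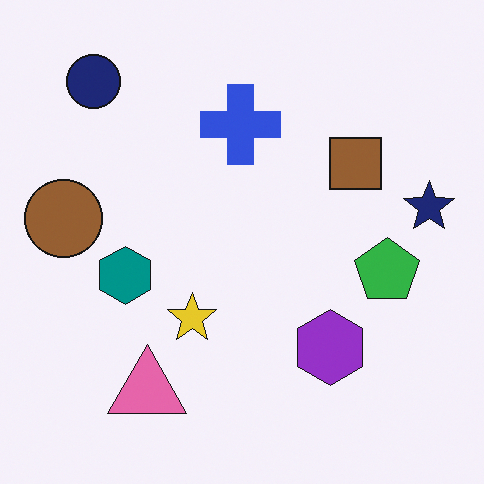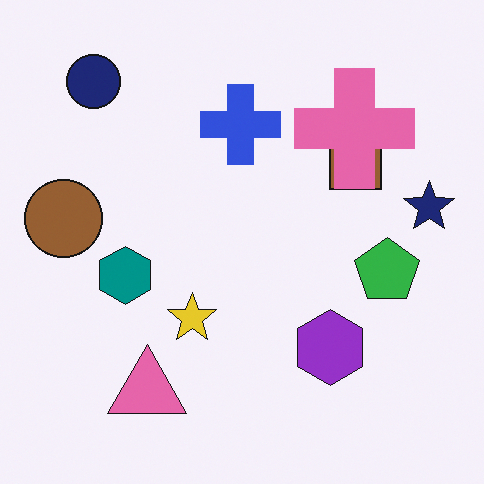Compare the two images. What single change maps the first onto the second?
The second image is the first overlaid with an additional pink cross.

A pink cross appears in the second image that is absent from the first.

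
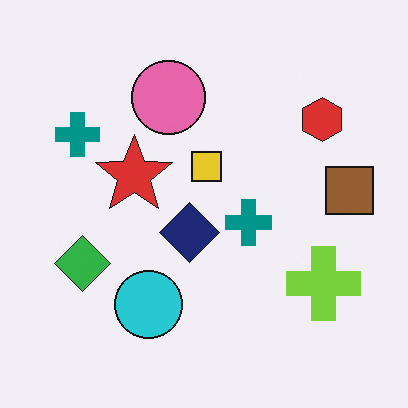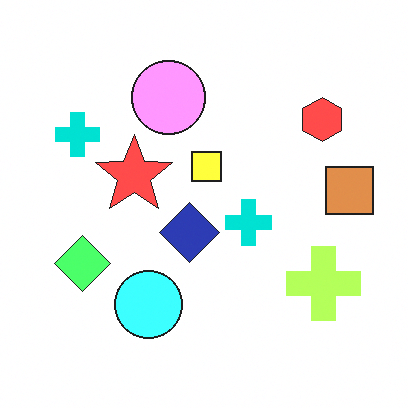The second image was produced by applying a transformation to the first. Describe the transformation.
Brightened a lot.

Every pixel — background and shapes alike — is uniformly brightened.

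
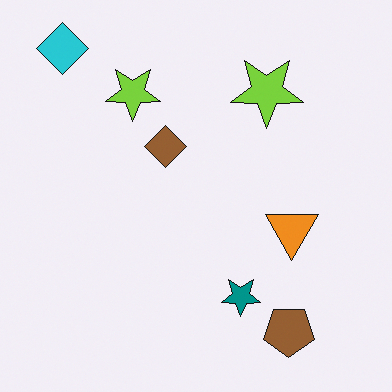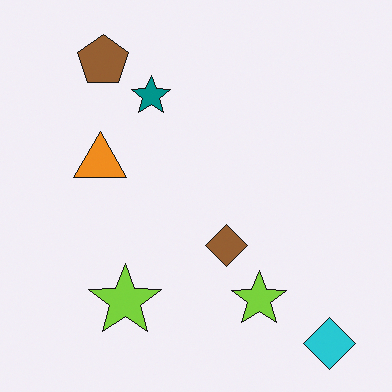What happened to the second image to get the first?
Rotated 180°.

The cyan diamond sits in the bottom-right of the second image and the top-left of the first — consistent with a whole-image 180° rotation.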